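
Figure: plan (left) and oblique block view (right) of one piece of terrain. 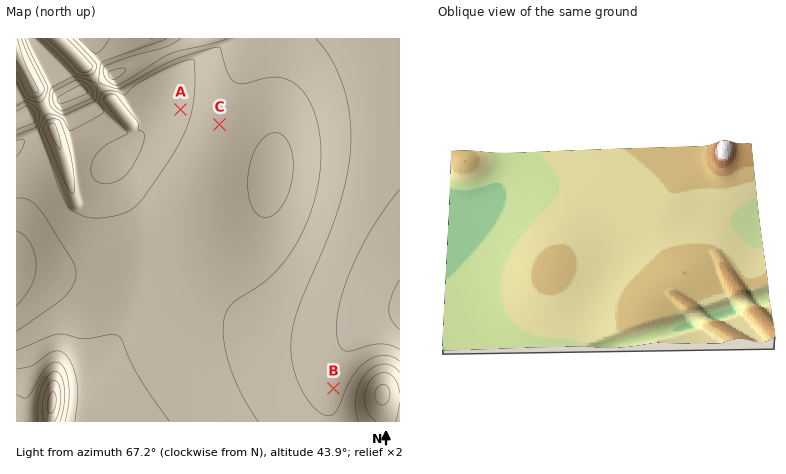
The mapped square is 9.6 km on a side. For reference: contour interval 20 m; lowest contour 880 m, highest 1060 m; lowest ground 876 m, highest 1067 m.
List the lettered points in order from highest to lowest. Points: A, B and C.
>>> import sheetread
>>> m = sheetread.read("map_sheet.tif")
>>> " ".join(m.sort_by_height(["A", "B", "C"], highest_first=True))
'A C B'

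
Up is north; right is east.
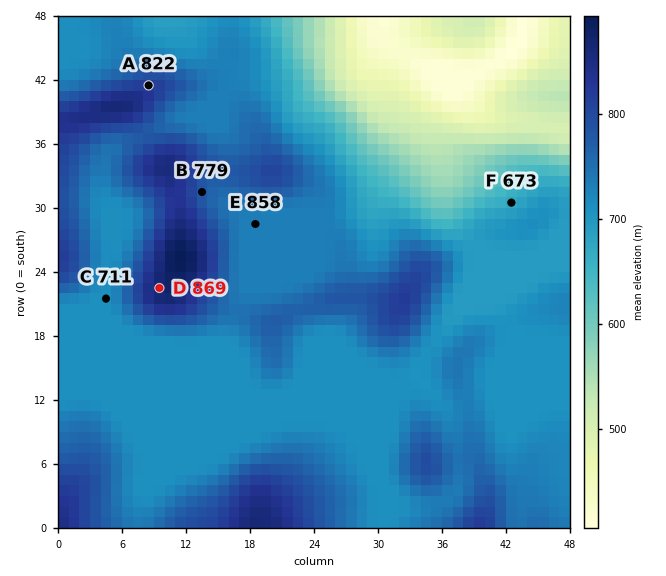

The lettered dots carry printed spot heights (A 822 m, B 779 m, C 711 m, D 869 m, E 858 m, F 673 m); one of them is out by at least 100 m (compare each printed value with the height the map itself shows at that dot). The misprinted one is E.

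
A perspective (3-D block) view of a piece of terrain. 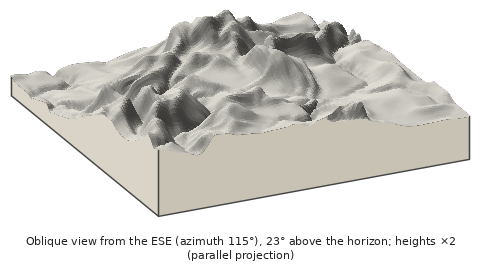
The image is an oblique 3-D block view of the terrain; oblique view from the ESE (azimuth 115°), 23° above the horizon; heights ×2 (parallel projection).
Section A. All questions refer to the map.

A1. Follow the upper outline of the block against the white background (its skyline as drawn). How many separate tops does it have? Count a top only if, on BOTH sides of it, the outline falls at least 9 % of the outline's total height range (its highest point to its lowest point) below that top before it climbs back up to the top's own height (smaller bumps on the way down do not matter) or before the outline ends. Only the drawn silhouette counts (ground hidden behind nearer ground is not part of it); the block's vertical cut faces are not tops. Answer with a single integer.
2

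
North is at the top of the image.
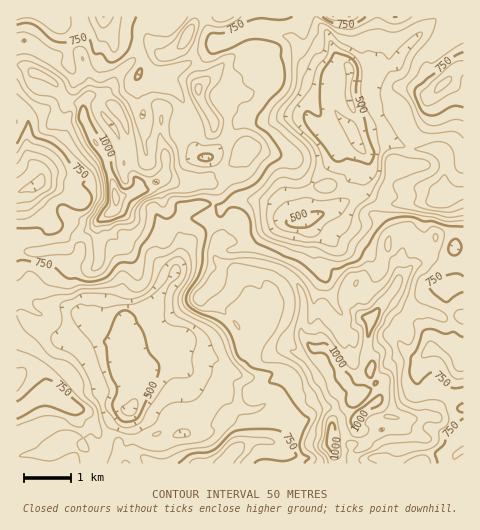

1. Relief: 430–1120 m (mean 730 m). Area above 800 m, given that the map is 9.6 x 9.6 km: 29.8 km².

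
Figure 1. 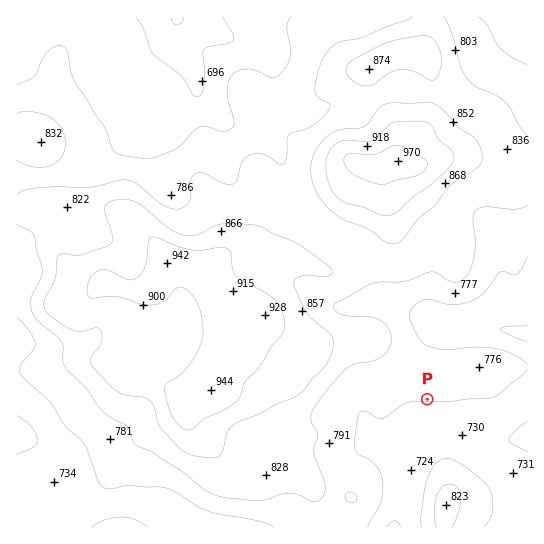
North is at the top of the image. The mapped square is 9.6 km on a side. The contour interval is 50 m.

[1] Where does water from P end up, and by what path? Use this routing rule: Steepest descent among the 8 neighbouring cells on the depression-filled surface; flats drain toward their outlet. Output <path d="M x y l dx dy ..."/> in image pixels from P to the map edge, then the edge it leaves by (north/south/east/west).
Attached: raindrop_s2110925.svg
<path d="M427 399l0 28-6 7-6 11-6 6-6 8 0 44-8 19 0 5"/>
exit: south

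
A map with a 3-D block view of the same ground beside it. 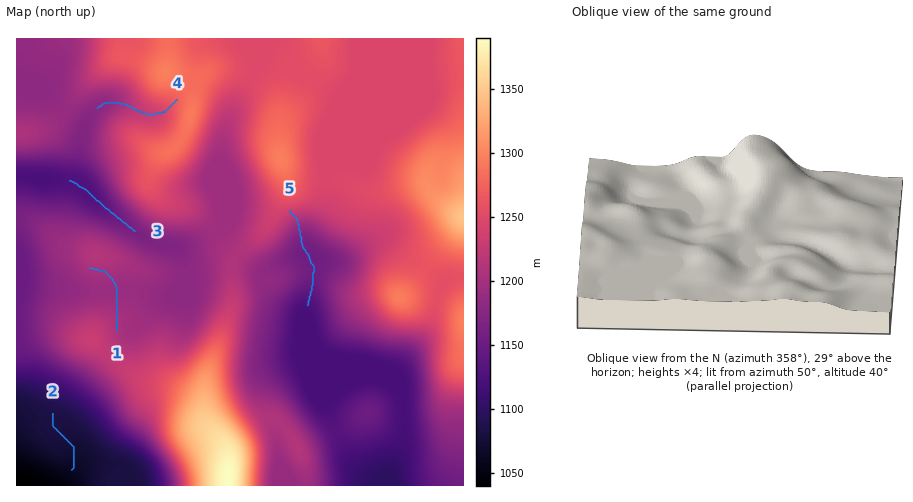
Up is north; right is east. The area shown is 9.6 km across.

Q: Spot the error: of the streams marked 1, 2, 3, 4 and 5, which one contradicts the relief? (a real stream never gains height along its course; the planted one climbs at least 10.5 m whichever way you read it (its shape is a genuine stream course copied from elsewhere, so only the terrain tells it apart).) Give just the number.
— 1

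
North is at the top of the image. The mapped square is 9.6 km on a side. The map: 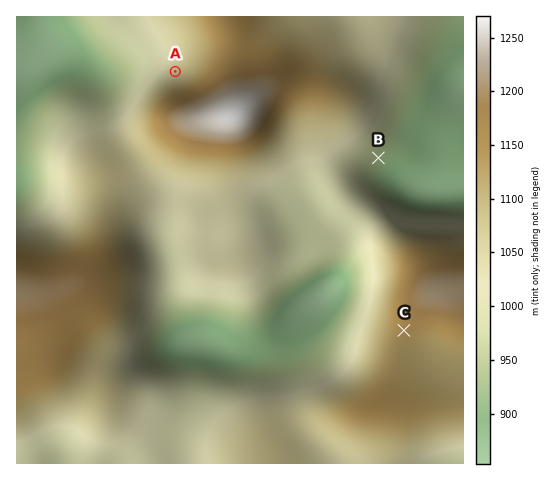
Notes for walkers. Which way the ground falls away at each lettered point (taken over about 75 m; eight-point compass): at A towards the NW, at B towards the SE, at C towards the S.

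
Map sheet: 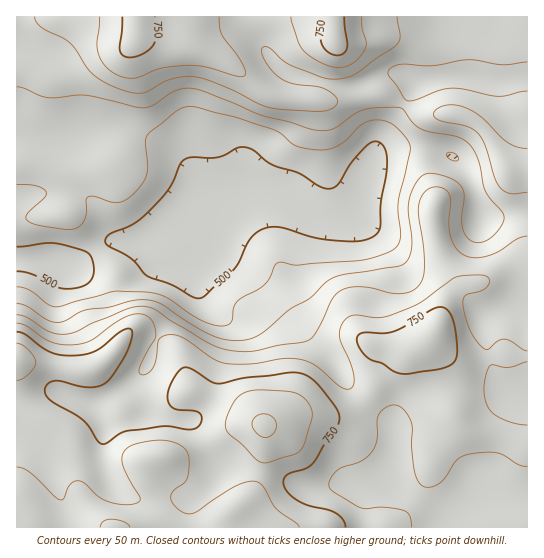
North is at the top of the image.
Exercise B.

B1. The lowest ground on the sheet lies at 480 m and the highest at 860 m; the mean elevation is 650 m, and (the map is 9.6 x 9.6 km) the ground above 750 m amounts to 17.5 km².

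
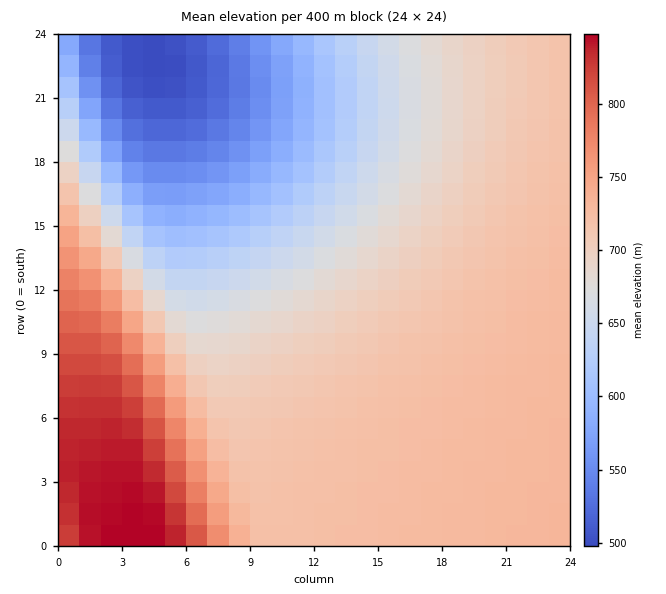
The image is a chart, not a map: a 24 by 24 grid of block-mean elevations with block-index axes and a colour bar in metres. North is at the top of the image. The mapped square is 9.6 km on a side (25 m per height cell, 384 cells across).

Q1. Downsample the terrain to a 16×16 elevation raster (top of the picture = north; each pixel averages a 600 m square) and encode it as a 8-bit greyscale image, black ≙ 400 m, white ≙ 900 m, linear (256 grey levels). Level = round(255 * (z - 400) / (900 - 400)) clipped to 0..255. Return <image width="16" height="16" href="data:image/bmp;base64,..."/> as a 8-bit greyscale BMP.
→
<image width="16" height="16" href="data:image/bmp;base64,Qk02BQAAAAAAADYEAAAoAAAAEAAAABAAAAABAAgAAAAAAAABAAATCwAAEwsAAAABAAAAAAAAAAAAAAEBAQACAgIAAwMDAAQEBAAFBQUABgYGAAcHBwAICAgACQkJAAoKCgALCwsADAwMAA0NDQAODg4ADw8PABAQEAAREREAEhISABMTEwAUFBQAFRUVABYWFgAXFxcAGBgYABkZGQAaGhoAGxsbABwcHAAdHR0AHh4eAB8fHwAgICAAISEhACIiIgAjIyMAJCQkACUlJQAmJiYAJycnACgoKAApKSkAKioqACsrKwAsLCwALS0tAC4uLgAvLy8AMDAwADExMQAyMjIAMzMzADQ0NAA1NTUANjY2ADc3NwA4ODgAOTk5ADo6OgA7OzsAPDw8AD09PQA+Pj4APz8/AEBAQABBQUEAQkJCAENDQwBEREQARUVFAEZGRgBHR0cASEhIAElJSQBKSkoAS0tLAExMTABNTU0ATk5OAE9PTwBQUFAAUVFRAFJSUgBTU1MAVFRUAFVVVQBWVlYAV1dXAFhYWABZWVkAWlpaAFtbWwBcXFwAXV1dAF5eXgBfX18AYGBgAGFhYQBiYmIAY2NjAGRkZABlZWUAZmZmAGdnZwBoaGgAaWlpAGpqagBra2sAbGxsAG1tbQBubm4Ab29vAHBwcABxcXEAcnJyAHNzcwB0dHQAdXV1AHZ2dgB3d3cAeHh4AHl5eQB6enoAe3t7AHx8fAB9fX0Afn5+AH9/fwCAgIAAgYGBAIKCggCDg4MAhISEAIWFhQCGhoYAh4eHAIiIiACJiYkAioqKAIuLiwCMjIwAjY2NAI6OjgCPj48AkJCQAJGRkQCSkpIAk5OTAJSUlACVlZUAlpaWAJeXlwCYmJgAmZmZAJqamgCbm5sAnJycAJ2dnQCenp4An5+fAKCgoAChoaEAoqKiAKOjowCkpKQApaWlAKampgCnp6cAqKioAKmpqQCqqqoAq6urAKysrACtra0Arq6uAK+vrwCwsLAAsbGxALKysgCzs7MAtLS0ALW1tQC2trYAt7e3ALi4uAC5ubkAurq6ALu7uwC8vLwAvb29AL6+vgC/v78AwMDAAMHBwQDCwsIAw8PDAMTExADFxcUAxsbGAMfHxwDIyMgAycnJAMrKygDLy8sAzMzMAM3NzQDOzs4Az8/PANDQ0ADR0dEA0tLSANPT0wDU1NQA1dXVANbW1gDX19cA2NjYANnZ2QDa2toA29vbANzc3ADd3d0A3t7eAN/f3wDg4OAA4eHhAOLi4gDj4+MA5OTkAOXl5QDm5uYA5+fnAOjo6ADp6ekA6urqAOvr6wDs7OwA7e3tAO7u7gDv7+8A8PDwAPHx8QDy8vIA8/PzAPT09AD19fUA9vb2APf39wD4+PgA+fn5APr6+gD7+/sA/Pz8AP39/QD+/v4A////ANzj5ODKr6SkpaWmp6eoqanf4+PawKijpKSlpqanqKip4OHh0bWjoqOkpKWmp6eoqd/f3MaroKCio6SlpaanqKjb3NO5op2eoKGipKWmp6eo19XGq5mYmpyfoKKkpaanqNDMtpuQkpSYm56goqSlpqfIvqOLhYmNkZWZnaCipKanvqyOenp+g4iOlJmdoKOkprKYeWtscXd/ho2UmZ2ho6Wjg2VcXmRrdH6GjpWan6Kkk25UT1FXYGt1gImRmJ2go4JbRkNGTVdjb3uFjpWbn6JxSzs5PUVRXmx4g4yUmp6hYkA1NDlCT15seIOMlJmeoVY7MzM5RFJhb3uFjpWanqE="/>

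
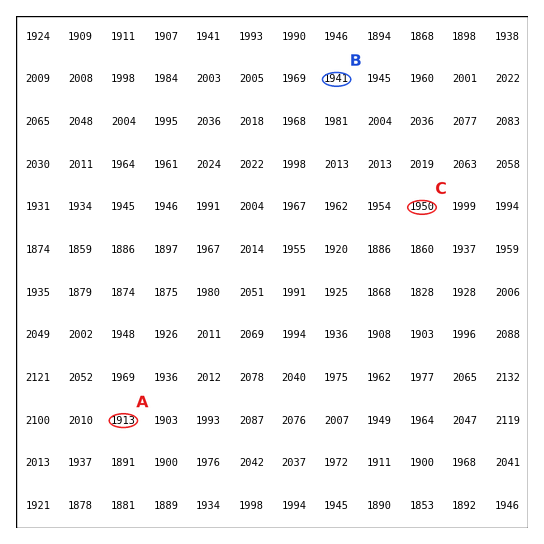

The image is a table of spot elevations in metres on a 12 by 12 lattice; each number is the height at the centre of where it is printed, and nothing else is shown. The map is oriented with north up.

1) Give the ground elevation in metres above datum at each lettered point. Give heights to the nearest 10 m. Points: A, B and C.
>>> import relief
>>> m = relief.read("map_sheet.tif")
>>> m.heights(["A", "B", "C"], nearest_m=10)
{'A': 1910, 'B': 1940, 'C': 1950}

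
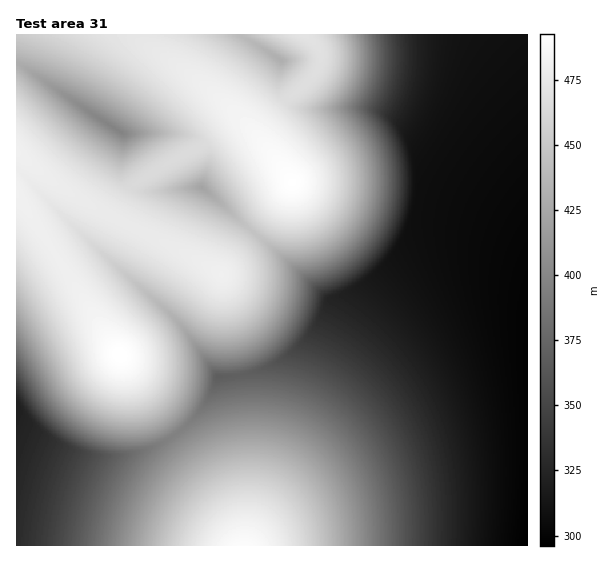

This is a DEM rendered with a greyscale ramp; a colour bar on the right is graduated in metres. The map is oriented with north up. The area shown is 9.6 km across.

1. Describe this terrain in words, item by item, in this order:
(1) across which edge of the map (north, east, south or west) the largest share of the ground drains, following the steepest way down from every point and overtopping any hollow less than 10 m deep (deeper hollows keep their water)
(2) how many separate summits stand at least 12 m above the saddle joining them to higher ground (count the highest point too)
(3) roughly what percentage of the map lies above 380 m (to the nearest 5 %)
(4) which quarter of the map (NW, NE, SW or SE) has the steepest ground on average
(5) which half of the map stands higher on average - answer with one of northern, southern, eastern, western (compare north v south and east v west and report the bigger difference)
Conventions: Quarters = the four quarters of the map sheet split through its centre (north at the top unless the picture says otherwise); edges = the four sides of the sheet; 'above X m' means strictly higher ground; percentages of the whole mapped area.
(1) Drainage is mainly to the east: more ground falls towards that edge than towards any other.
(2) Counting only tops that stand 12 m proud, the map has 3 summits.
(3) Ground above 380 m makes up about 60 % of the sheet.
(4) The south-west quarter is the steepest part of the map.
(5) Taken as a whole, the western half is higher than the eastern.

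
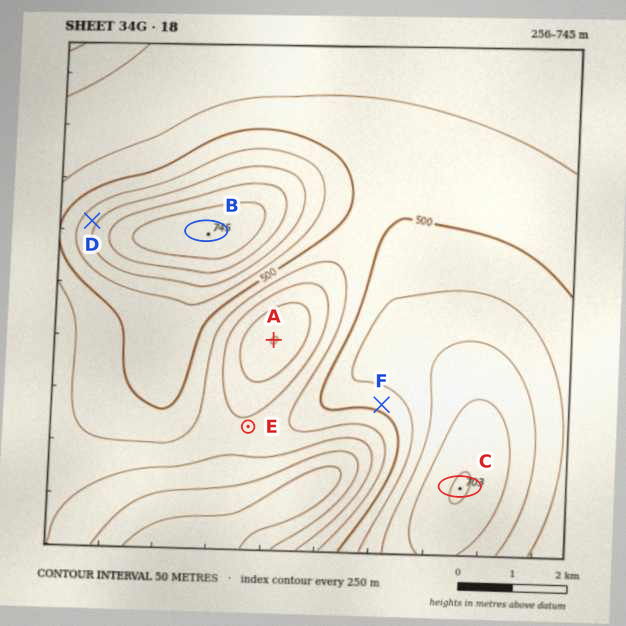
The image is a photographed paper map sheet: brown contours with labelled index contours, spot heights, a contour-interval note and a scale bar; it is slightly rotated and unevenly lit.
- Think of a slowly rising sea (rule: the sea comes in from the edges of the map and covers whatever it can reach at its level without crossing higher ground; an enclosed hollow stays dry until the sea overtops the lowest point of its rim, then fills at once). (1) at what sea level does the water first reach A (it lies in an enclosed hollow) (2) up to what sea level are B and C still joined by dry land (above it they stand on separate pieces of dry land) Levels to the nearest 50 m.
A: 400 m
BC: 500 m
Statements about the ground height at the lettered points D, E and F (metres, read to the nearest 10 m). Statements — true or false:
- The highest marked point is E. false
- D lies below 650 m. true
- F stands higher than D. false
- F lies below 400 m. false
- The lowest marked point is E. true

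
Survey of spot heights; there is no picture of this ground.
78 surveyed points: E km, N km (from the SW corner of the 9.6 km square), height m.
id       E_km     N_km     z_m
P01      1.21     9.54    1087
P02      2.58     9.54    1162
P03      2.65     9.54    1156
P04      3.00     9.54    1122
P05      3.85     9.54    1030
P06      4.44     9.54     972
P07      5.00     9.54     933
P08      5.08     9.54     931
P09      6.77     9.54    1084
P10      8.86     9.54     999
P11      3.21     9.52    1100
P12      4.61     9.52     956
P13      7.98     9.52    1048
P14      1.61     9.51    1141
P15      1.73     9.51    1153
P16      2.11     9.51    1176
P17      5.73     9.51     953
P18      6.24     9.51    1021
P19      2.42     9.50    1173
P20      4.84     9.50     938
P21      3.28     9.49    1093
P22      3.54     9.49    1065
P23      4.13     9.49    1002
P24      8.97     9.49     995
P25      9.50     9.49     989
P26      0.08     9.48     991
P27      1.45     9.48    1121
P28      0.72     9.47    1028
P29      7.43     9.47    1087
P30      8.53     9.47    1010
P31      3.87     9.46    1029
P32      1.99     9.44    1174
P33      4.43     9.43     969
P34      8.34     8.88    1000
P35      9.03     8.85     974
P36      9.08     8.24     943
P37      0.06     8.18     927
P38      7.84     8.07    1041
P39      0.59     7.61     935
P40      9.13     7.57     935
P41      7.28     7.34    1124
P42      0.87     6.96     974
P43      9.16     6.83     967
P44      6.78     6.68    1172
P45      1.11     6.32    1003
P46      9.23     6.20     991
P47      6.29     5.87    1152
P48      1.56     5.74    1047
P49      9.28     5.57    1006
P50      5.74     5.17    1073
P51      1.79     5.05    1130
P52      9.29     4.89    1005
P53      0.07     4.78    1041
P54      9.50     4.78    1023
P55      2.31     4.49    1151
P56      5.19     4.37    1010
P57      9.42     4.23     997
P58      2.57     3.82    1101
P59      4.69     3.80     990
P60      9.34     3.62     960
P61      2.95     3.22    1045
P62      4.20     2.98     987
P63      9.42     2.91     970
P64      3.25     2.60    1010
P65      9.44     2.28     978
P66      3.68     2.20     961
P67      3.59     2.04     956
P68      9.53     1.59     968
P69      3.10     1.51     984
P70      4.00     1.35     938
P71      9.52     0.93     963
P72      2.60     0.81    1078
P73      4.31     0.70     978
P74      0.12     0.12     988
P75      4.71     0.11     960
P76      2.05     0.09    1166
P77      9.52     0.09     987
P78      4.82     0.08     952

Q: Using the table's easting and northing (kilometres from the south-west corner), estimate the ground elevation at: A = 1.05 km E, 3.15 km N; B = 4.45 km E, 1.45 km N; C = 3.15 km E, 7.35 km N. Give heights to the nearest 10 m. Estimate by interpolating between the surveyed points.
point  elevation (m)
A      1100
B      950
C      1070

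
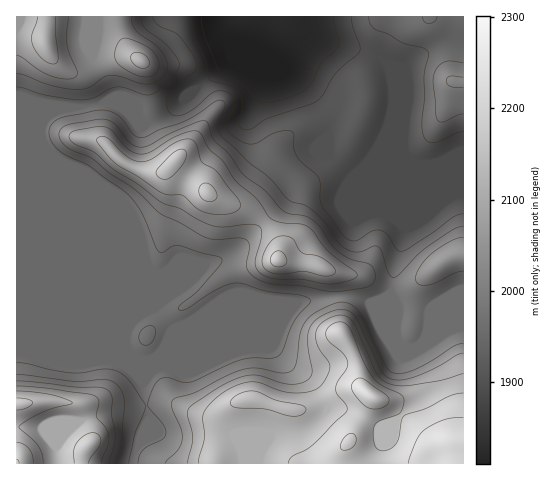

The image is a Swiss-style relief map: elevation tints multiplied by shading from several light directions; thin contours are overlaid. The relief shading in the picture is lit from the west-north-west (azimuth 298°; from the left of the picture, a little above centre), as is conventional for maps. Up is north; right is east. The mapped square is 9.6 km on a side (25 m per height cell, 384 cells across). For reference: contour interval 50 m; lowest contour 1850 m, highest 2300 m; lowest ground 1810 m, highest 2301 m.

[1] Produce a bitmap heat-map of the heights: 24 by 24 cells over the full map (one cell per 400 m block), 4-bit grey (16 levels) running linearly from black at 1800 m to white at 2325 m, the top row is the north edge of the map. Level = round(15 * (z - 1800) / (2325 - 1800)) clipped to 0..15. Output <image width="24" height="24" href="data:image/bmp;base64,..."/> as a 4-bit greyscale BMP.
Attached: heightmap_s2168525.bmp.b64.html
<image width="24" height="24" href="data:image/bmp;base64,Qk2WAQAAAAAAAHYAAAAoAAAAGAAAABgAAAABAAQAAAAAACABAAATCwAAEwsAABAAAAAAAAAAAAAAABEREQAiIiIAMzMzAERERABVVVUAZmZmAHd3dwCIiIgAmZmZAKqqqgC7u7sAzMzMAN3d3QDu7u4A////ANu8t2Z5u7u8zczN7sqruGZpq7u7zcvN3suqqGZ5q7u7vMy8zcy7qGZ4q8u7vN3LvIh3dlZmeJmJrNuZqmZVVVVVVmZoq7hmiVVVVWZVVVVovKdmZ1VVVVZVVVVnq4ZmZlVVVVVmVVVWeGZmZlVVVVVWZmd3iHZndlVVVVVVZnq6qYZXiFVVVVZmZnq6lmZFeFVVVVZniImZdEQzRlVVVWeJqph2UzMzNFVVVnmrupdlQzMzM1VVaKu7qXZVQzMzM1Vnmpq7l1VURDMzM1Z5qGeZdUREREM0VFVndlVWZCM0REM0ZlZmZVVDVSEiNEQ0ZneId3dUMhARI0Q0Z4qYialkIAABIzM0VpuYiZdTEAEREjREVZqYiHVDEREREkRVZQ=="/>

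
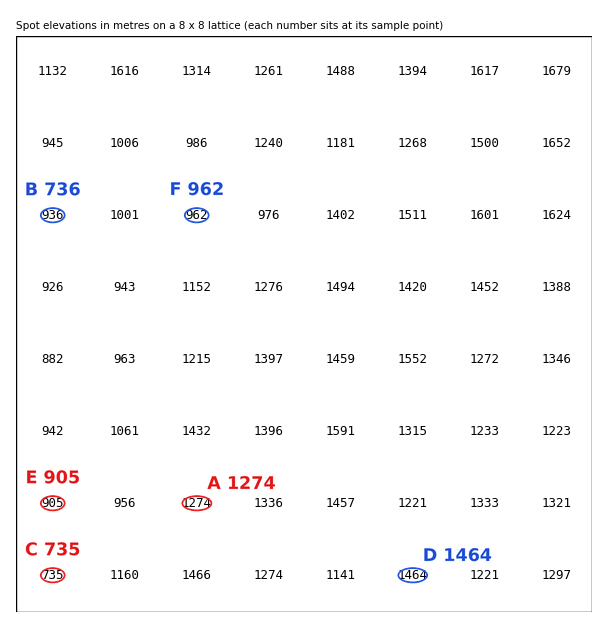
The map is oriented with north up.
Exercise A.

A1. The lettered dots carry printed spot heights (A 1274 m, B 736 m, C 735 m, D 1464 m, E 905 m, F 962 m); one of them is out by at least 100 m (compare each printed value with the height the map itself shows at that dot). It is B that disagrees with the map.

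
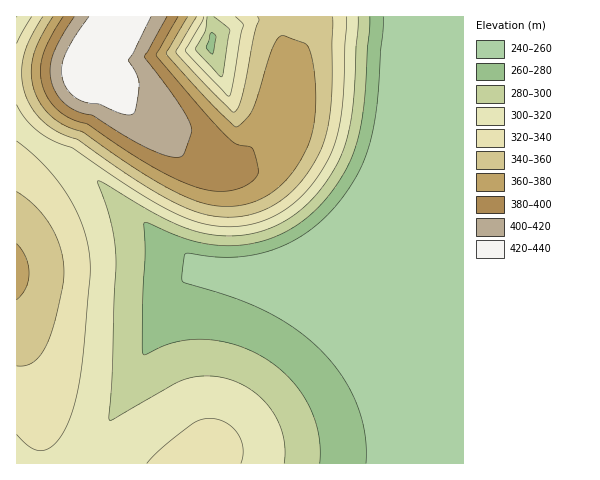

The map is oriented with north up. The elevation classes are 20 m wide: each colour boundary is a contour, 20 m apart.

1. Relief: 240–440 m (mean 305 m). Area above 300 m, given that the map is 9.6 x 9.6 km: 46.6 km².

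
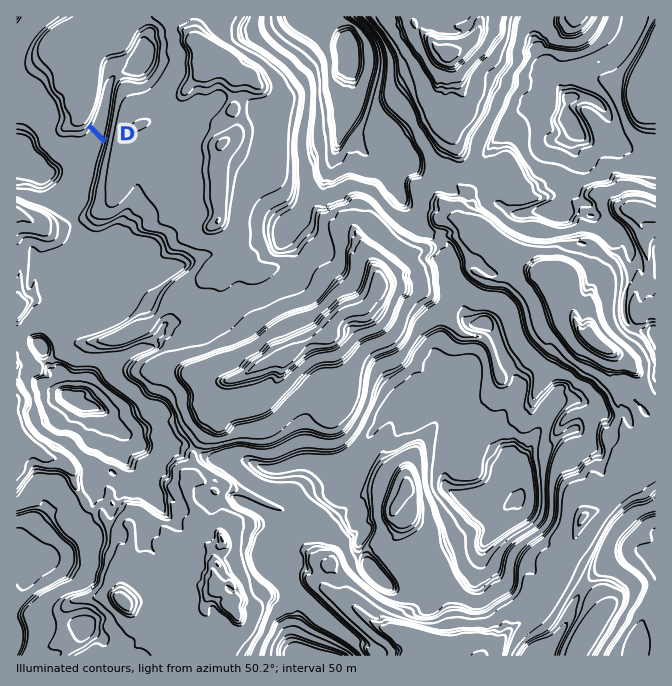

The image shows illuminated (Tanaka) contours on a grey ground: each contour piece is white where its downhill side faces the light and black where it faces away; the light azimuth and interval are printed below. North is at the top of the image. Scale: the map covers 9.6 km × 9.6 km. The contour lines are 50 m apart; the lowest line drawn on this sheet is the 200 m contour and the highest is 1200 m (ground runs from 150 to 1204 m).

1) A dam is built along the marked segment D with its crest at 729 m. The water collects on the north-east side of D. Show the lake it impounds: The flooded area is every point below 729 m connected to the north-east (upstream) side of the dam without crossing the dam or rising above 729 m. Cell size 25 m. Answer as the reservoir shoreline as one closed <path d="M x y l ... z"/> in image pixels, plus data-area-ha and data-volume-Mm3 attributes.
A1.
<path d="M152 29l-3 0-4 4-6 2-11 19-10 5-6 0-8 9-1 17-2 2 0 8-2 2 0 5-8 21 14 15 3-6 0-7 1-2 2-20 2-1 0-9 1-1 0-7 2-3 4-4 4 0 1-2 2 2 17 0 7-8 3-7 0-3 2-2 0-15-3-5-1-9z" data-area-ha="50" data-volume-Mm3="16.18"/>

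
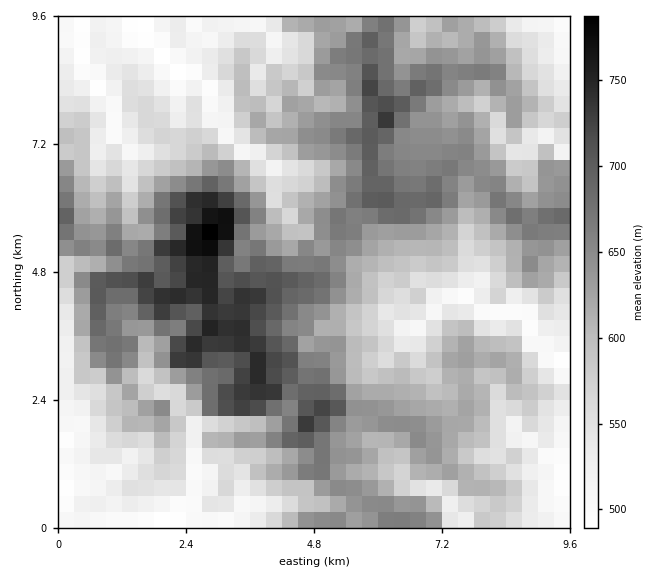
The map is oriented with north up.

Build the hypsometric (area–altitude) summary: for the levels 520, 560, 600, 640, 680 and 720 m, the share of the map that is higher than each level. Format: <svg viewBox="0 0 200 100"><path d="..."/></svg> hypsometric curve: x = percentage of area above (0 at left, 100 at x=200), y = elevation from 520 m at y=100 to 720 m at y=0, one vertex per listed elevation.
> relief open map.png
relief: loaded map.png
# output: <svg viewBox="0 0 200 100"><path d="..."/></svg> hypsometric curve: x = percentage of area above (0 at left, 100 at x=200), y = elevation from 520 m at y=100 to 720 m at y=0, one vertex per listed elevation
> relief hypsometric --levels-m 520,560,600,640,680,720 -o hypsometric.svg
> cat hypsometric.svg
<svg viewBox="0 0 200 100"><path d="M174 100l-32-20-34-20-43-20-36-20-17-20"/></svg>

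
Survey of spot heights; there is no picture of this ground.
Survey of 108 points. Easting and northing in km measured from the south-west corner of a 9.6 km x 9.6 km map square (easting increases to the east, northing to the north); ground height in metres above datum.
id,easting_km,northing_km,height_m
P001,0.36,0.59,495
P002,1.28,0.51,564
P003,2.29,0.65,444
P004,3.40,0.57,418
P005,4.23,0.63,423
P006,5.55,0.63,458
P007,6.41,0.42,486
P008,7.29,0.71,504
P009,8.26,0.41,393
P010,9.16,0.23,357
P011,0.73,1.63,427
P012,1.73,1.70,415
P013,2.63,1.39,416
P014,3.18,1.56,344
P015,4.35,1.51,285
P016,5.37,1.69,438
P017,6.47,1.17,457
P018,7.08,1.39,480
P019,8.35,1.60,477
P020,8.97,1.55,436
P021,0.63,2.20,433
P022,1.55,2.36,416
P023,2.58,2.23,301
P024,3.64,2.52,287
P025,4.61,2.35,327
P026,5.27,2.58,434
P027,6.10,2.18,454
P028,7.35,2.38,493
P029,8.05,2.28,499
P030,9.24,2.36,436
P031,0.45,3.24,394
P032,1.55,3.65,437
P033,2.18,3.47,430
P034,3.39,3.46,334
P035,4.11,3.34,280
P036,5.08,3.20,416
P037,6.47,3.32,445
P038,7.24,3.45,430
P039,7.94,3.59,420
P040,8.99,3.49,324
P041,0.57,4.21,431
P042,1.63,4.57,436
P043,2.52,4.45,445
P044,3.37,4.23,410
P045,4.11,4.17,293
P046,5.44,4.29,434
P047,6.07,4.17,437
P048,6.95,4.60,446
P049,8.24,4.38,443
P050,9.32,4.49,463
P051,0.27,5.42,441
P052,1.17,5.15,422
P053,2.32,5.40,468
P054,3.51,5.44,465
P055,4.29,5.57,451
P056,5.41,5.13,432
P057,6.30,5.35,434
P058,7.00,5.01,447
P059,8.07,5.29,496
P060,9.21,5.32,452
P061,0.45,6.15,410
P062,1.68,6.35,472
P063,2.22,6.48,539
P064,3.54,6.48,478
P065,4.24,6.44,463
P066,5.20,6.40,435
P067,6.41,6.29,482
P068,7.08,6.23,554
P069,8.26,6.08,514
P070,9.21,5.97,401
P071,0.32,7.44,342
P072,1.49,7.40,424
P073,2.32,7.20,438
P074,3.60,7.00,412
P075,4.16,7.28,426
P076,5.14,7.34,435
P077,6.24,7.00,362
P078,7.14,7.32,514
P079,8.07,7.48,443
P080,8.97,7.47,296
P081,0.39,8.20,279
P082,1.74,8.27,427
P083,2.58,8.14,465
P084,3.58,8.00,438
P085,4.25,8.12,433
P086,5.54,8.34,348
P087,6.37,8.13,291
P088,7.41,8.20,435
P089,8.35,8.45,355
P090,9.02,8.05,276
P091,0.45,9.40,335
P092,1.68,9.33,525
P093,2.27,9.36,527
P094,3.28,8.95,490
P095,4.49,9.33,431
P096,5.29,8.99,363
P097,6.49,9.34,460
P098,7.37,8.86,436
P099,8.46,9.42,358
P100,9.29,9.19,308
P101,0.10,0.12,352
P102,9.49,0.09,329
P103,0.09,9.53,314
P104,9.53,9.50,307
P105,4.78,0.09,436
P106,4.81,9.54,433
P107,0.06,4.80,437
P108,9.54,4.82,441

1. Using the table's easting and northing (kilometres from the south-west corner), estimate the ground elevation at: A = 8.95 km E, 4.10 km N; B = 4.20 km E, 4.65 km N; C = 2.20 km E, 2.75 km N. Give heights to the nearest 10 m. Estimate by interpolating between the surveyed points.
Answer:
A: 440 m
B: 340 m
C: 380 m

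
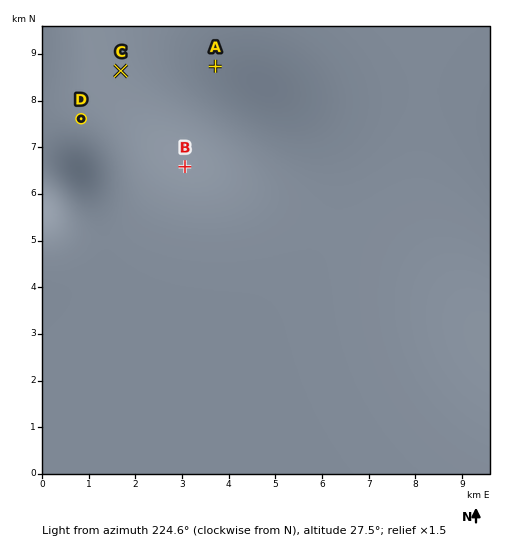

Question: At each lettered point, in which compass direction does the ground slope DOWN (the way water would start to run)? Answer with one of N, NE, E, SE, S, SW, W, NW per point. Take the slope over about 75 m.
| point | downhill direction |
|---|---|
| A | N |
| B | SW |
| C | W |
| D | NW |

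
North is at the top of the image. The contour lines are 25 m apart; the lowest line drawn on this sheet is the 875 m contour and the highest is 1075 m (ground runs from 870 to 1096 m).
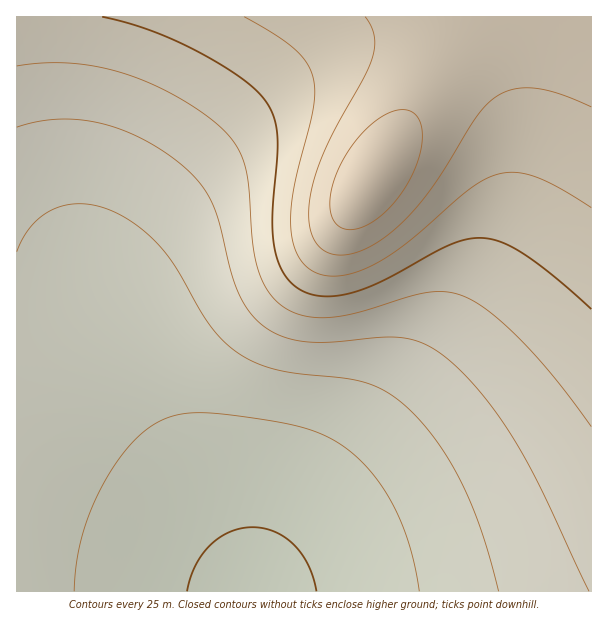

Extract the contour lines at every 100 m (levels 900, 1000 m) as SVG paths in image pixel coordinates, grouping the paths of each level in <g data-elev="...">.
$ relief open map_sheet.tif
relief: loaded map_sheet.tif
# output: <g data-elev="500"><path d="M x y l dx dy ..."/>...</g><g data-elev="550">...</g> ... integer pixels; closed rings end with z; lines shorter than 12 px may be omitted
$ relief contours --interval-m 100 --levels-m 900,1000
<g data-elev="900"><path d="M74 591l3-34 8-32 14-33 18-31 18-22 20-15 21-9 24-2 46 4 53 9 28 11 24 15 12 11 12 14 21 33 14 38 9 43"/></g><g data-elev="1000"><path d="M102 17l47 13 45 20 46 27 15 12 10 12 9 16 3 20 0 19-5 60 2 32 4 13 6 12 7 10 9 7 11 4 13 2 14 0 15-3 31-13 66-35 18-6 15-1 20 5 22 12 31 23 35 31"/></g>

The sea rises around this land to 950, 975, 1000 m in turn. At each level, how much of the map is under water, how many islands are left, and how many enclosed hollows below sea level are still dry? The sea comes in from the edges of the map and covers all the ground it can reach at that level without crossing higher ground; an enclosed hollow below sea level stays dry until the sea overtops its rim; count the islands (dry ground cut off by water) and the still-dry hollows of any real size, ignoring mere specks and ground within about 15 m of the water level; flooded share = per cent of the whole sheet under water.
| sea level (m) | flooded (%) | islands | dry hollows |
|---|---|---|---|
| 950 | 51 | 0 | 0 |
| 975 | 64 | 0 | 0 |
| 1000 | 74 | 0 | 0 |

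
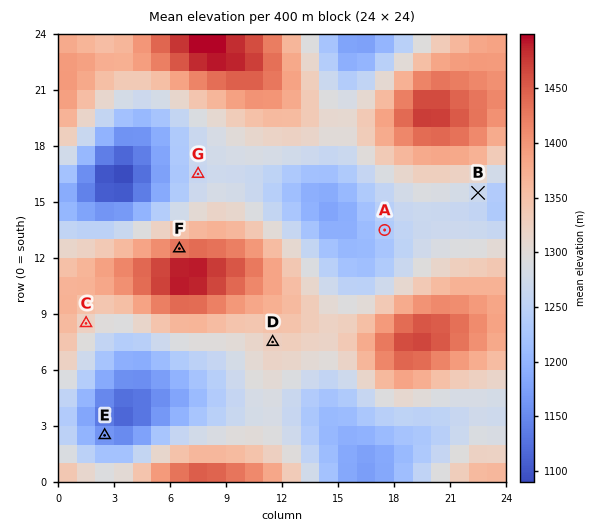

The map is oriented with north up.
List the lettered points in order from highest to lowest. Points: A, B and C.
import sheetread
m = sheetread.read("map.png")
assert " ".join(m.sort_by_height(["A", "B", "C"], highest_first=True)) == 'C B A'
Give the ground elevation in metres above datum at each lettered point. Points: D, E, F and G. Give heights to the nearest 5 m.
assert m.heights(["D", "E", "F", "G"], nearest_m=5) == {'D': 1325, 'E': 1160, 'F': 1430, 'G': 1265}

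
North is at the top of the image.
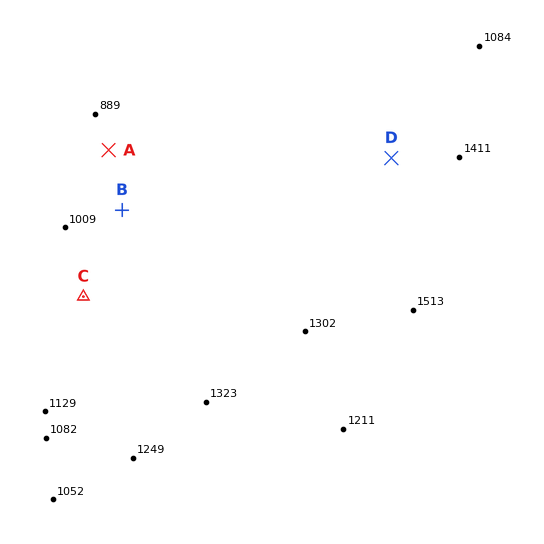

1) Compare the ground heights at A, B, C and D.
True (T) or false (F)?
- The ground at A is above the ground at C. F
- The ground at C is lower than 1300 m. T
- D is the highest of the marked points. T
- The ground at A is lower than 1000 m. F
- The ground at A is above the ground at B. F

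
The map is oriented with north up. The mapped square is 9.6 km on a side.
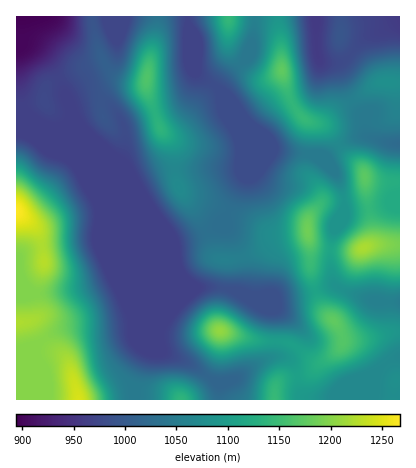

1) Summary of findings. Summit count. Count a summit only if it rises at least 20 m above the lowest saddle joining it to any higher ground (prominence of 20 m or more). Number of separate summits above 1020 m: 8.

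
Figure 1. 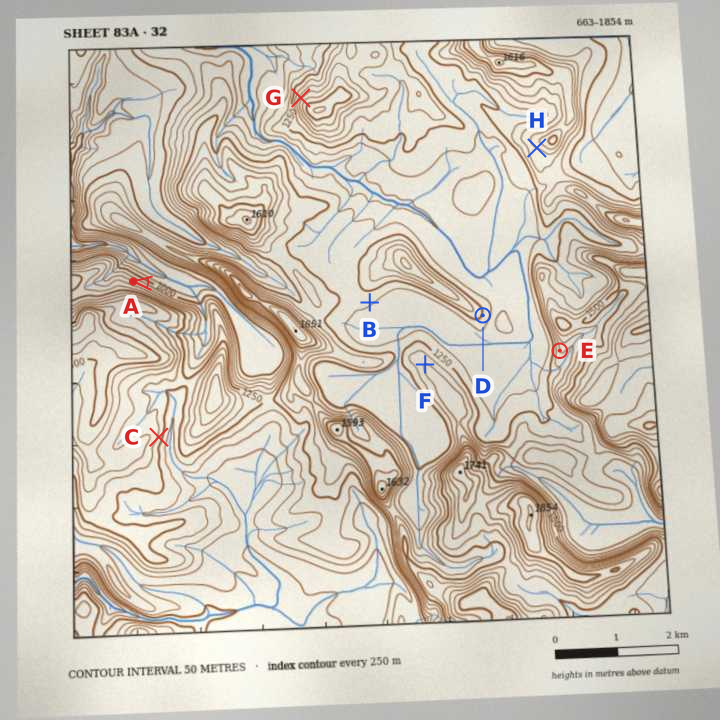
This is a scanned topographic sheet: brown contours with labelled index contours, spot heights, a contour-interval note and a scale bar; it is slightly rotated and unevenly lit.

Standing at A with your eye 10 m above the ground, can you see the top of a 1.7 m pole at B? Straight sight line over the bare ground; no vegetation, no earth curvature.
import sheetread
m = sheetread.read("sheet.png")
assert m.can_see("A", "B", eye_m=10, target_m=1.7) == False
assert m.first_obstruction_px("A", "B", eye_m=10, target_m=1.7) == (229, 290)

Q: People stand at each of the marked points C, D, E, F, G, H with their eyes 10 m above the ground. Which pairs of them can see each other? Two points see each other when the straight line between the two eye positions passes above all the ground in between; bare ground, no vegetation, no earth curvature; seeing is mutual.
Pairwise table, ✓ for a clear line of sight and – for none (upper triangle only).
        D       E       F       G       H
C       –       –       –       –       –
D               ✓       ✓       –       ✓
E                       ✓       –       –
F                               –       ✓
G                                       –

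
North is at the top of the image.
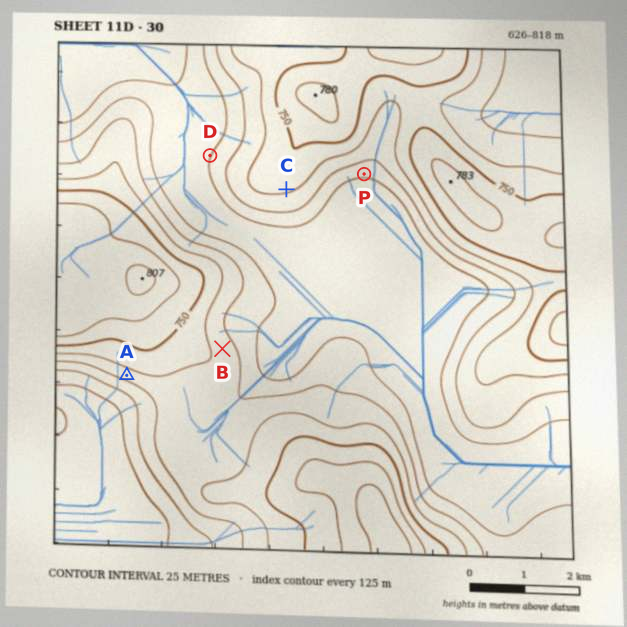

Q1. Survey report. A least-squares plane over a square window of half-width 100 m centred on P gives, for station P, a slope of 5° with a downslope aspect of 179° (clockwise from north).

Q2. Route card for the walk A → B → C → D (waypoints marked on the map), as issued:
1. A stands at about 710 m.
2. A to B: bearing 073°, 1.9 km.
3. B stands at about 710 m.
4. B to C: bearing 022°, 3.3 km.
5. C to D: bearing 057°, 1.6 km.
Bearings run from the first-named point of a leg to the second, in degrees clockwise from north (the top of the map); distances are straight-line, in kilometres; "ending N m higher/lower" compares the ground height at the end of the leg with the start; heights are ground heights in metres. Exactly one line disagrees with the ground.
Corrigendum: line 5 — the bearing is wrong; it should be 293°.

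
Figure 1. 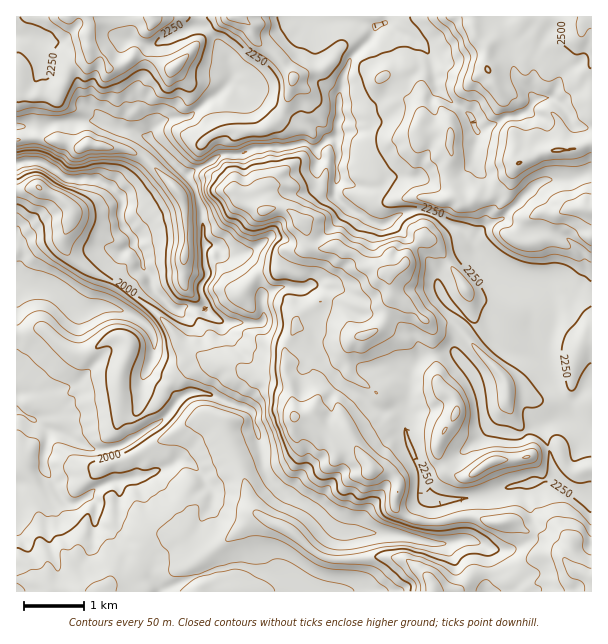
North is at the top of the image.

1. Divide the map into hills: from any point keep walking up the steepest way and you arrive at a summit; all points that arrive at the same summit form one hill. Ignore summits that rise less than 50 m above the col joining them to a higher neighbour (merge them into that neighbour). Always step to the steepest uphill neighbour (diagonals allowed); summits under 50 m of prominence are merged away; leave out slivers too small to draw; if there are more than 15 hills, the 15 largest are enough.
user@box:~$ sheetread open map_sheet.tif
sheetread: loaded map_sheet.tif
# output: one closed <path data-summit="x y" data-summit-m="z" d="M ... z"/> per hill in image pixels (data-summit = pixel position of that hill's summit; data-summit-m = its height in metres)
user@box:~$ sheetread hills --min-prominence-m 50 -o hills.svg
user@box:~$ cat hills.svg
<path data-summit="591 17" data-summit-m="2561" d="M20 283l-4 1 0 307 284 1 19-32 5-12 12-18-19-19-29-15-20-19-6-15-3-27-5-9-1-13-11-7-14-3-18-9-21-2-6 4-24 26-13 8-8-14 0-8 4-15 0-12 12-28 0-15-4-9-9-9-16-8-14-5-33 3-25-21-11-3-15 0z"/><path data-summit="387 273" data-summit-m="2462" d="M335 138l-8 1-12 11-9-6-7 0-18 4-27 0-12 6-20 0-18 12-12 4-5 6 9 13 6 21 3 35 10 1 10 8 23 0 15 10 22 2 4 6 0 6-5 9 18 2 4 13 8 15 2 10-3 20-3 6 8 5 26 28 16 10 12 12 9 4 20-2 4 5 4-16 1-30 13-13 20-4 12 2-1-21 10-13-22-24-4-12 1-12 7-8 15-10 17 0-6-12-13-14-7-2-20-12-9-3-13 0-15 6-11 7-6 0-34-19-8-8 2-45z"/><path data-summit="371 470" data-summit-m="2435" d="M143 266l-21 13-14 27 17 6 16 8 9 9 4 9 0 15-12 28 0 12-4 15 0 8 8 14 13-8 16-18 14-12 21 2 18 9 14 3 11 7 1 13 5 9 3 27 6 15 20 19 23 10 28 26 50 2 41 8 3-12-1-30-8-8-3-19-15-36 0-21-2-4-23 0-9-4-12-12-16-10-26-28-48-24-9-10-39-2-22-15-17 0-4 3-6-2-21-20-2-13z"/><path data-summit="591 578" data-summit-m="2472" d="M575 418l-20 2-14 6 7 18 6 32-12 5-8 0-4 3-17 2-28 10-38 4-15 0 1 30-3 12 5 2 14 0 19-4 14 4 6 10-2 38 106-1 0-162z"/><path data-summit="236 17" data-summit-m="2418" d="M386 16l-188 0 0 8 9 6 19 23 6 18 0 9-17 17-11 6-15 13-19 2-12 6-6 5-2 9 36 37 36-21 20 0 12-6 27 0 18-4 7 0 9 6 12-11 10-4 0-12 3-6-2-19 6-26 6-13 20-20 4-10 11-6z"/><path data-summit="39 188" data-summit-m="2154" d="M39 162l-16 0-7 2 0 118 11 4 15 0 11 3 25 21 29-3 15-28 22-13-2-8-8-12-1-9-7-7-5-9 0-24-14-13-11-4-27 0z"/><path data-summit="89 47" data-summit-m="2383" d="M125 16l-109 1 1 110 31-1 6-4 15-1 33 0 48 16 1-6-13-20-2-21 8-13 2-21 5-9-21-9z"/><path data-summit="177 191" data-summit-m="2197" d="M158 146l-5 0-20 28-19 15 8 12-1 20 5 9 7 7 1 9 8 12 0 6 8 11 2 13 24 22 7-3 21 1-4-21 8-15-3-6-3-56-6-21-6-10z"/><path data-summit="434 591" data-summit-m="2431" d="M338 530l-4 1-10 17-14 28-9 12 1 4 184-1 2-15 0-22-1-5-8-7-17-2-13 4-14 0-46-10-44 0z"/><path data-summit="507 387" data-summit-m="2349" d="M465 318l-11 15 0 17 18 22 6 12 6 36 5 8 14 5 18 1 15-8 4 1 15-7 14 0 5-3-2-12-16-19-13-30-19 0-17-4-14-11-7-11-13-5z"/><path data-summit="456 413" data-summit-m="2408" d="M453 352l-10 0-20 4-13 13-1 30-3 8 0 30 16 38 12-5 22-13 32-28-6-15-4-30-10-18z"/><path data-summit="174 68" data-summit-m="2381" d="M203 26l-14 2-27 12-14 10-3 21-7 15-2 12 2 13 14 21 6-8 7-4 24-4 15-13 11-6 17-17 0-9-6-18-16-21z"/><path data-summit="87 144" data-summit-m="2234" d="M102 121l-33 0-15 1-6 4-31 1-1 35 23 0 8 2 18 14 31 2 20 8 17-14 18-25 6-3-14-12z"/><path data-summit="491 462" data-summit-m="2426" d="M537 426l-6 1-10 7-18-1-14-5-33 29-35 19 5 19 8 5 42-2 15-4 22-8 17-2 4-3 8 0 12-5-6-32-6-15z"/><path data-summit="587 209" data-summit-m="2494" d="M591 172l-22 8-23 0-7 2-35 36 17 12 24 0 15 5 9 5 13 12 2 9-2 17-7 6-24 6 0 4 18 1 9-3 14-1z"/>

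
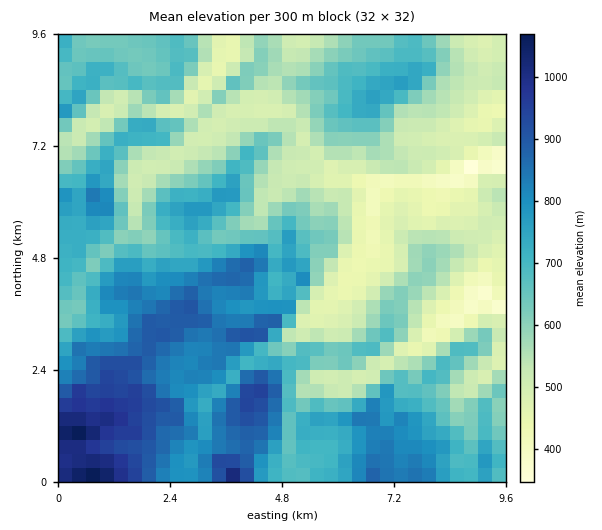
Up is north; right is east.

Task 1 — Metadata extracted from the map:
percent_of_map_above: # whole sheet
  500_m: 82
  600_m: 60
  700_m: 40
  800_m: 22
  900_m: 7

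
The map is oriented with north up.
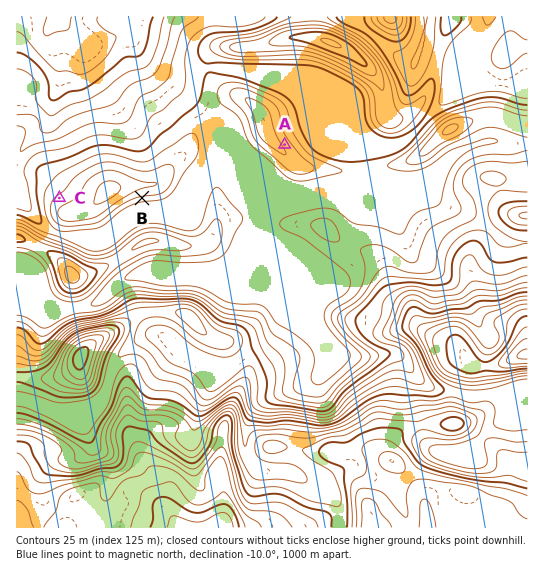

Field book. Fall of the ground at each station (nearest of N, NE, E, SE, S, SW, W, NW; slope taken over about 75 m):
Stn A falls NE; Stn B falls S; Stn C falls NW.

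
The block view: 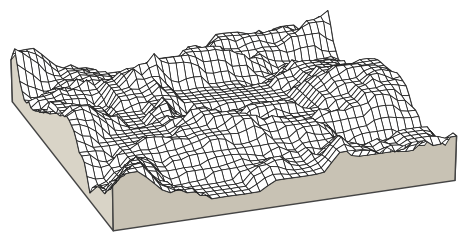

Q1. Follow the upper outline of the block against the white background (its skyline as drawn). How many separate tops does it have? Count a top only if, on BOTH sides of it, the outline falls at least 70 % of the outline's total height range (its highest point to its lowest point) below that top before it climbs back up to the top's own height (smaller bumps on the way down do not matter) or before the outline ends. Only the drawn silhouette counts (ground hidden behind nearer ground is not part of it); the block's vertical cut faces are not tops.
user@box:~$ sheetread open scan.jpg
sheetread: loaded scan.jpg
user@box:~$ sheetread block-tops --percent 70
0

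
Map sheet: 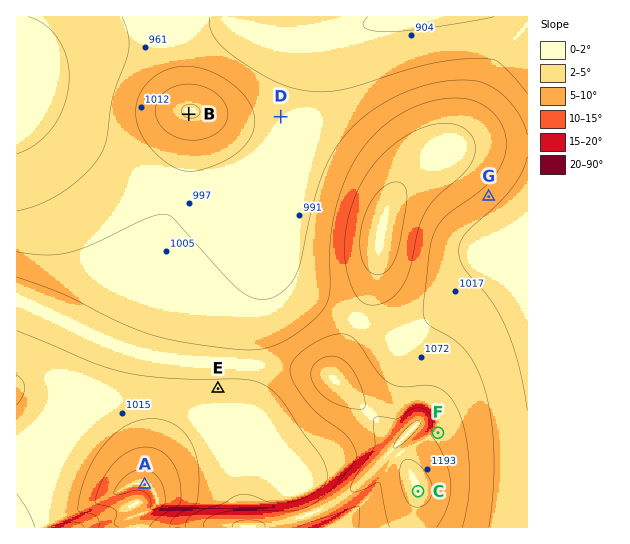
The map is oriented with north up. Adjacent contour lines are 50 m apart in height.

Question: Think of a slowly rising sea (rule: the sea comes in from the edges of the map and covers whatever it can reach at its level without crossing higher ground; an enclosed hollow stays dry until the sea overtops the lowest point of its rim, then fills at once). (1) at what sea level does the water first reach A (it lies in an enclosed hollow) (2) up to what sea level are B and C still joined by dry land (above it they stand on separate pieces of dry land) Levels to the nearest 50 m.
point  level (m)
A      950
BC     1000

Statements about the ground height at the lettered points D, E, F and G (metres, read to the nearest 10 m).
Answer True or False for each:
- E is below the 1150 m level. True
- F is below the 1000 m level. False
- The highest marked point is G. False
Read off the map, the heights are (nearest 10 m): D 980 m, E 1040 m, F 1140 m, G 1030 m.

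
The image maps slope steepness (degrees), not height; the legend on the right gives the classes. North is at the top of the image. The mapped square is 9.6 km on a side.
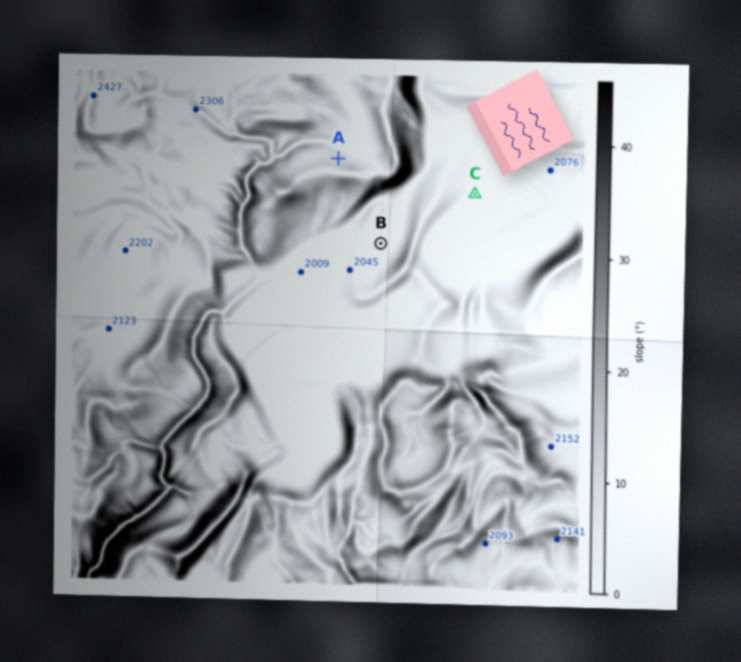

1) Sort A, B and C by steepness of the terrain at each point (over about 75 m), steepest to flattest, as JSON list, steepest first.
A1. ["A", "B", "C"]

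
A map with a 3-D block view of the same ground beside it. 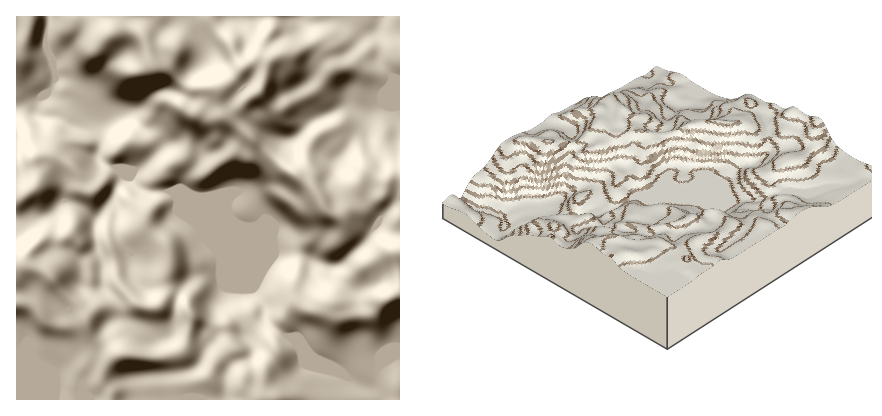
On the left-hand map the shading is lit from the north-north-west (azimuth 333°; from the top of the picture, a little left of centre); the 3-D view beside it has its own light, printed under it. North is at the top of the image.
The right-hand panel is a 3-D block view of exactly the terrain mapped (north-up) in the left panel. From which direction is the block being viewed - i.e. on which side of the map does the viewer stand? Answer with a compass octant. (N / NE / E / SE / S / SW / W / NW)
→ SW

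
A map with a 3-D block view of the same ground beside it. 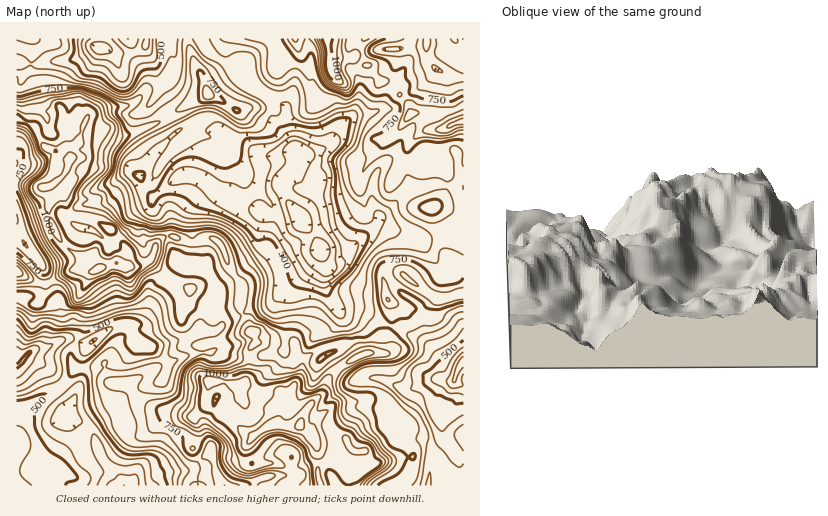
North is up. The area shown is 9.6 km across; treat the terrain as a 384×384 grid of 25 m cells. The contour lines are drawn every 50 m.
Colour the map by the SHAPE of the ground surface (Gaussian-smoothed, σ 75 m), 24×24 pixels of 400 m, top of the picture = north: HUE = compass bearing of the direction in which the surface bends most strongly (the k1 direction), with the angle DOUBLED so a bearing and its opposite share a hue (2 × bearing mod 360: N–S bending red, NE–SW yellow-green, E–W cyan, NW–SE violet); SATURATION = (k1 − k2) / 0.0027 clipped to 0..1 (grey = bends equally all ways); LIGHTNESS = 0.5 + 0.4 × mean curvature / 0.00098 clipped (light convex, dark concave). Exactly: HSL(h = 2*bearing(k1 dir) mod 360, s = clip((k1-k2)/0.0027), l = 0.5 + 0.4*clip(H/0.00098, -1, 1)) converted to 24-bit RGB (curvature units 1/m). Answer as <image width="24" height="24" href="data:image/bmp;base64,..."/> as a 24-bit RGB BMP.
<image width="24" height="24" href="data:image/bmp;base64,Qk32BgAAAAAAADYAAAAoAAAAGAAAABgAAAABABgAAAAAAMAGAAATCwAAEwsAAAAAAAAAAAAAfH1ddlNSfbN7kJDDn3CzhESNLmRhqW5+PJRZypROviWSyyZ/YfYbFDMAZKkbQR1S+/JjaV6x+b/XKZRwQZeEjslsK6+1cGaFc4SKcayshauClmJRdCJywThLWXwzNFsmgl9Qnu15CQQ915O41vOfXrTwJhRhxUkkh9tVeVqOktik0OD7WBPc1KaWM4aid0qAk6yfXpWafl6HwHF9NA45qNa7xq3fX2LCRKJ89KwxGwopNNRU+dLakyVXVCJig/erW6HPmeHcb9qXbBpMiFFIub5mLUuRlVCurY1Zb25AO1FJeS5OUIa2h7eFZlt5sIa7i13g9tX1S4zkdty7O3Mn7ZX1UX706uGpuUZLI55DskFDZDJqjbigsc24SB9sSY6J05zj4JbLOWZ1LjiExsaWaYpmWraqfr7QUi+rzVt2j9VZlDtHYsCYXXaUuMhtX9b4de70ckLYqFnHdqjBb8q4s0lWPFa5VpXGd11OtWp17XK0EjJIvNm0o6rUyXWQIkkhKRtNjNLaztD9r736vLDkJ6W65LLpA6a8/4x8KywJJTgRlF0ddlYXVZA7eXwqBwo1K2YylEJWxMBxR4vu4s6eP41EUmqw4HPhCVVJgP9VVUYYQSYV4Z4Mqno1QFId6nATD1cw/8zy5iD5NbAjo9dYKnNPcadqA5Elr4MREkgJUaYSeHEJLoUYy4CBWUcoJRcOy7lGLNw0ojatUDNm8c9uSb10MqG9IdTGdkX1Htbo1K3vzZP63cfttinRi1FfuXyU4byZRTaIYbBDv5M5FloPME0HbSY0aVSn2cuyKHgzWX8wKWOR0/jacnjcm1nGvl6qSrhjHUQjj1A6r3hJkU8wqlCVuqSOcJNjjNHor8Ppxg7t1d9qdq6hjE6nK6ZiMl9ouMeJwn9hU1+XXoLAqfQ7ESIYXHJHp3pwr1VtSSNCd4VV1FpYitvRizR+2Yplmjx0Ho4Y00/vGws0++rQgnlVfi19TOhYLGaEacaz48LfPT+DZKhO5t3IM0p+TYRpYq99UyOjyKHbYVWhzO6ZYg0xevHDZ8TdrnnuzOn/IwAz8ajfmKbi69L5la7758j2BtuNNYp4dVg4ejFxnPSVhL2CkjWgeayRVIFwHhw2QGkmxlzB3+fBu8/wm53KeTd0VZlGMgEZShU6evqAfs3dM9uA1HxCUiPV+9DXFgophbNMM5ON0vfQQVWhxmWoeGejZUhUKB0wjbg9LXhOrMR4k5ZOeTg7pUx6r4JuTw1WndaclvijQDUgxxcLs//ZMi3Fv4Tz0Mz/dHLy1O73wpbGazSJu5NpSpB6pCyfcDaIvL+HKnIsW504jlw6VjwqaJg+fqBjbTVo6P3OXkEPQuXrkPC3lFAyMlYiIxAVv8xDQV4ymJQ0bTAiYTYto5lHljhkRClGXFuEspeGzdOoHyRGslx/q5/LoM24Va2CxYDP0vS35KWREmItbbkts3qLZTuEHXVAsI9fj2pkdlBFdUtImo9sccuEhSCQdp+1QEOat291udp3kTXJLrluRqpVyIF4mDuVS+bE9qK83o6E02mpWMwrFGkqNA4w6buLGDkfc1g8e01HdJpvi6yVrGNTMW5pmWaQLChLxMOD3cahJGiOy4Sein5XboFKPqlxSVUaf9wH3sWd0IzJxqCHaSdnM3FoO8590GC2T3iBiqynjrCNVI1on21LRYWaQjVjJ2W3xsbp0neRMY9No5NJarWVfqS7YDKIERkyvP/KrGJCy5JtvGGEhnzSYTXTIVknM7svj3i7cqGUrUtCcjIrn7ltZChJVX4yLJM2E0Am0IiS0ajTQWi43yppymkRMlEasu7/jiKtk7Jq0rOgetq2kS3BOx6s9L344zDSOm4aRSMcuUwwn+CuTH6WkDjGz4mjX6RIDSgaRJosppBY7GfBKenMYqHy6cz/q0TDhnXk1NLz2u/x383omDj//FXtJ2pa0IPO+HjymOb1xvr7zLvqwBfLKz5myY+M0HWrv1wnFXlURnUiGd08fdDMbo+uR2N8M2QnX5E0UpYrlZ42qmQ5HhIh3YFVqVjLNVFqx7tWxOyna10+Ow8fyj08O5+PO6tL3AB0zP/kCBqDqtrVbdGNQHtLVW5PZGQvnYAgWHoie30fSo8zrENmTxxeYM9tjDBrdyqX2/nSrDV+fTpEJCJK0dW4ulm5HlyP6v/MlRiZeNTidqLjunrHqGSjYhxMY8eDcaZxmXyyqtazXHwkJRkOhFQlCqIKoSNCOjyd3v5xZxs7oFdPQnZiQbxKvStVBweN3/+gHHeQ/1EXJywHMkYKf6sct0XRbJCD"/>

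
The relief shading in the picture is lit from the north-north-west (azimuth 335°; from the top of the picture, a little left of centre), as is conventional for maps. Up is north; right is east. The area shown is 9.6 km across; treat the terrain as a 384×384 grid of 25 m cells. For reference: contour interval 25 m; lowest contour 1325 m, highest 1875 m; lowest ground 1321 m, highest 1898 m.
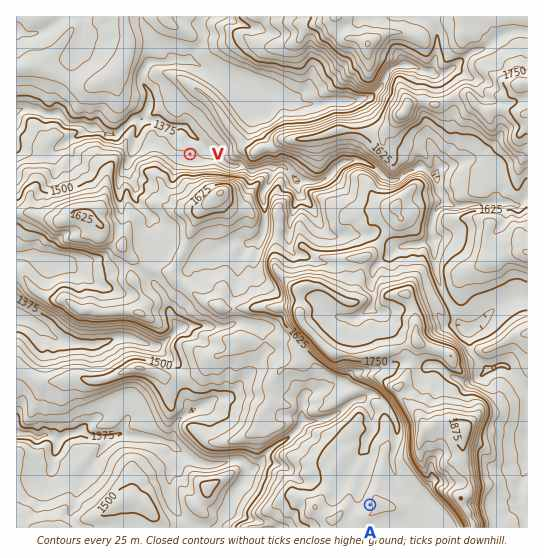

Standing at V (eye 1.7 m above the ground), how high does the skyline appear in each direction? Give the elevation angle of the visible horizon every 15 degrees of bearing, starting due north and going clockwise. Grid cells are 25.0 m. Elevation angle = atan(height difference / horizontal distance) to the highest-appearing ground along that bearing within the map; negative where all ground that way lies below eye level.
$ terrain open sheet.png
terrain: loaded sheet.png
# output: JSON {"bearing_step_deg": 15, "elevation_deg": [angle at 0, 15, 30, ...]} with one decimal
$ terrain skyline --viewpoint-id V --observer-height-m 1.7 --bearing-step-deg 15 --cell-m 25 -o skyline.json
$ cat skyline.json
{"bearing_step_deg": 15, "elevation_deg": [3.0, 3.6, 4.3, 5.1, 5.3, 5.1, 6.5, 4.0, 8.2, 16.2, 17.1, 15.4, 14.9, 14.0, 10.0, 9.9, 9.1, 6.8, 2.8, 0.3, 1.1, 1.8, 1.4, 1.2]}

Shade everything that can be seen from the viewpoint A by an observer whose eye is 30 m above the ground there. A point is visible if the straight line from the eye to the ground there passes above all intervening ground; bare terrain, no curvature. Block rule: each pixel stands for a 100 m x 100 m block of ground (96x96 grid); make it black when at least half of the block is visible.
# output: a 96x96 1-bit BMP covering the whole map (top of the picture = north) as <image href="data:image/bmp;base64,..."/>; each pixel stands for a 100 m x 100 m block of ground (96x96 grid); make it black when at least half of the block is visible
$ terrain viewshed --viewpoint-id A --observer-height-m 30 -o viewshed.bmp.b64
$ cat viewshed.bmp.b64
<image width="96" height="96" href="data:image/bmp;base64,Qk2+BAAAAAAAAD4AAAAoAAAAYAAAAGAAAAABAAEAAAAAAIAEAAATCwAAEwsAAAIAAAAAAAAA////AAAAAAAAAAAAAAAAH////AAAAAAAAAAAP///+AAAAAAAAAAAf///+AAAAAAAAAAA5/8/8AAAAAAAAAAA5///8AAAAAAAAAAA8///4AAAAAAAAAAMe///4AAAAAAAAAAIP/7/4AAAAAAAAAAAP/7/+AAAAAAAAAAD//z78AAAAAAAAAAB//378AAAAAAAAAAB//nx4AAAAAAAAAAA//nxgAAAAAAAAAAAf/nwAAAAAAAADgAAP/3wYAAAAAAAH/gAH/jwMAAAAAAAEH4AD8DwEAAAAAAAAB+AB8DwAAAAgecAAA/AA+TwAAA/8PAAAAfgAcjwAAA//HAAAAfAANjgAAAf/+AAAAfAABHgAAAf/4AMAAPwADnAAAAf/wAMAAHwACOAAAAP/4AMAAHwAAcAAAAP/8AMAAHwAA8AAAAP/+AeAAH4AH8AAAAP//A/8AH+AfgAAAAQAD///gD//+AAAADAAAf8P8B//wAAAACAAAAAH+Af/+AAAAAAAAAAH+AP//gAAAAAAAAAB/AP//wAAAAAAAAAAPgfwAAAAAAAAAAAAfgPgAAAAAAAAAAAAHiPAAAAAAAAAAAAAAAfAAAAAAAAAABAAAA8AAAAAAAAD//gAAD8AAAAAAAAP//gAj/AAAAAAAAAP//gD//AAAAAAAADAADgPwdAAAAAAAAAAADgYAAAAAAAAAAQAADngAAAAAAAAAAAAAHnAAAAAAAAAAAAAAfuAAAAAAAAAAAAAAPmAAAAAAAAAAAAAAPkAAAAAAAAAAAAAAPAAAAAAAAAAAAAAAeAAAAAAAAAAAAAAB+AAAAAAAAAAAAAAD8AAAAAAAAAAAAAD54AAAAAAAAAAAAAf84AgAAAAAAAAAAAH8wAgAAAAAAAAAABA8wAwAAAAAAAAAANz+QAQAAAAAAAAAD4/+QAYAAAAAAAAADwP8AA8AAAAAAAAAAAA+AAPAAAAAAAAAAAAMAAHgAAAAAAAAAAAMAADwAAAAAAAAAAAEAABwAAAAAAAAAAAEAAAQAAAAAAAAAAAEAAAAAAAAAAAAAAAAAAAAAAAAAAAAAAAAAAAAAAAAAAAAAAAAAAAAAAAAAAAAAAAAAAAAAAAAAAAAAAAAAAAAAAAAAAAAAAAAAAAAAAAAAAAAAAAAAAAAAAAAAAAAAAAAAAAAAAAAAAAAAAAAAAAAAAAAAAAAAAAAAAAAAAAAAAAAAAAAAAAAAAAAAAAAAAAAAAAAAAAAAAAAAAAAAAAAAAAAAAAAAAAAAAAAAAAAAAAAAAAAAAAAAAAAAAAAAAAAAAAAAAAAAAAAAAAAAAAAAAAAAAAAAAAAAAAAAAAAAAAAAAAAAAAAAAAAAAAAAAAAAAAAAAAAAAAAAAAAAAAAAAAAAAAAAAAAAAAAAAAAAAAAAAAAAAAAAAAAAAAAAAAAAAAAAAAAAAAAAAAAAAAAAAAAAAAAAAAAAAAAAAAAAAAAAAAAAAAAAAAAAAAAAAAAAAAAAAAAAAAAAAAAAAAAAAAAAAAAAAAAAAAAAAAAAAAAAAAAAAAAAAAAAAAAA="/>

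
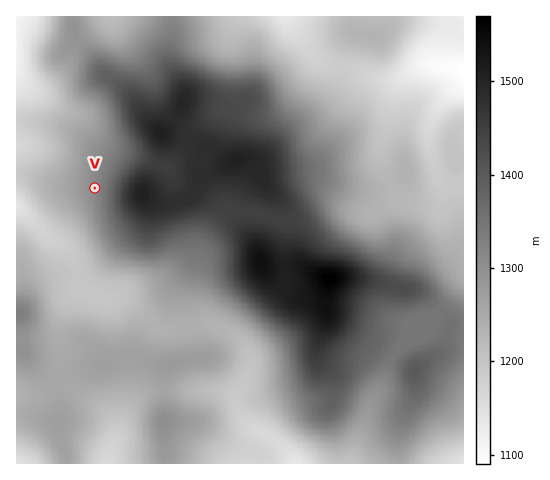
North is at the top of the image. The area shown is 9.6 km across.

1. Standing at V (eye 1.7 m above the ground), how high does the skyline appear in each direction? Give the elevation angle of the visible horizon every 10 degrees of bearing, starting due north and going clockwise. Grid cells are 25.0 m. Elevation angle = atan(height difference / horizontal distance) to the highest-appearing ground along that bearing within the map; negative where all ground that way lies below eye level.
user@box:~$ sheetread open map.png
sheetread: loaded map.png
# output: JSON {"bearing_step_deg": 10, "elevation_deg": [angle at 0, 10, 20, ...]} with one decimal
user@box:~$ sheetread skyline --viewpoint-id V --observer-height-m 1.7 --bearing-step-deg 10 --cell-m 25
{"bearing_step_deg": 10, "elevation_deg": [1.3, 2.0, 3.3, 4.7, 5.7, 6.3, 6.5, 8.7, 10.6, 11.9, 12.2, 11.5, 10.0, 8.0, 5.9, 4.0, 2.2, 0.6, -0.7, -0.5, -0.5, 0.3, -1.5, -2.2, -3.5, -5.0, -4.7, -4.4, -4.1, -4.4, -4.4, -3.5, -3.5, -3.1, -1.4, -0.5]}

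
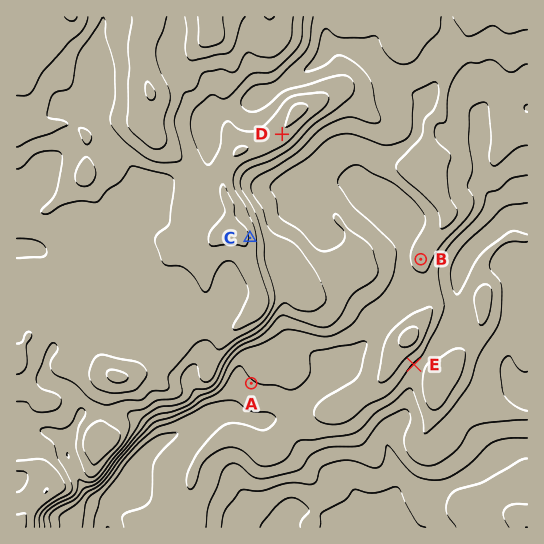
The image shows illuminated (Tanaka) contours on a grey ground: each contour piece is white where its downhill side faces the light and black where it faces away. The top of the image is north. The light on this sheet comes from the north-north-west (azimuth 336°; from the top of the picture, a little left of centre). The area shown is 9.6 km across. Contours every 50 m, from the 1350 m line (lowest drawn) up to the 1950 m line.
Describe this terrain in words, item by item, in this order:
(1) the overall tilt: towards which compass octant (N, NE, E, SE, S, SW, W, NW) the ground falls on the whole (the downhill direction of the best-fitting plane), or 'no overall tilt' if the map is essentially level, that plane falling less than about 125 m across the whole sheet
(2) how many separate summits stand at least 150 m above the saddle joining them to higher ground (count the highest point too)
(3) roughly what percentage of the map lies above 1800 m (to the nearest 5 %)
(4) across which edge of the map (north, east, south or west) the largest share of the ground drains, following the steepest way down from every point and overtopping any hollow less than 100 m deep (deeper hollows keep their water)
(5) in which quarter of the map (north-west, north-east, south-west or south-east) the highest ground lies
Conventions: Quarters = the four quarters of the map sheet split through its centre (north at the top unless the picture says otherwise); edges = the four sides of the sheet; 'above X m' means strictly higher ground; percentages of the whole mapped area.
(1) The general tilt is down to the south-east (the land rises towards the north-west).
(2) Counting only tops that stand 150 m proud, the map has 1 summit.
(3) Ground above 1800 m makes up about 20 % of the sheet.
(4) Most of the ground drains across the southern edge.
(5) Look to the north-west quarter for the highest ground.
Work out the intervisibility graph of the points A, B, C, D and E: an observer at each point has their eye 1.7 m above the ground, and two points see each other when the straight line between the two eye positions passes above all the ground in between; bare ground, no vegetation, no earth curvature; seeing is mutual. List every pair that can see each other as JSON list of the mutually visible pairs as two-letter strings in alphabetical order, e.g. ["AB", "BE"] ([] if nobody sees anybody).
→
["BC", "BD", "CD"]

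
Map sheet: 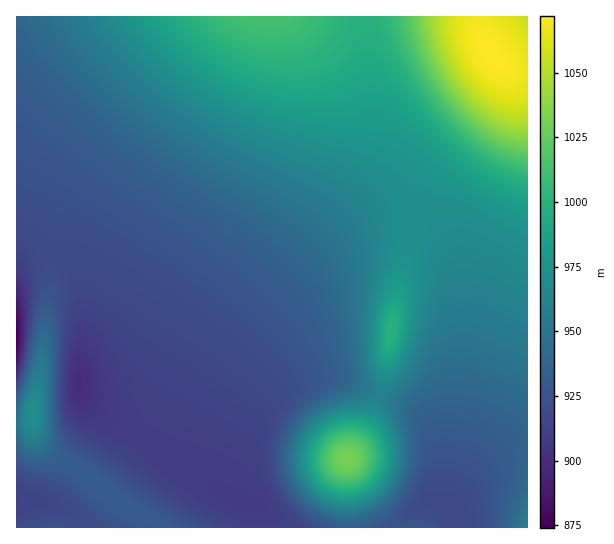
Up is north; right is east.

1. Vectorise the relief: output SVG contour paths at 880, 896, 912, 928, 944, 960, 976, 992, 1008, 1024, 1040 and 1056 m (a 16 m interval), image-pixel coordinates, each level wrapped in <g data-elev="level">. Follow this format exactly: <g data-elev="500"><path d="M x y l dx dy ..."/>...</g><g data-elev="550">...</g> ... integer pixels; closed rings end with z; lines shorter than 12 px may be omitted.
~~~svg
<g data-elev="880"><path d="M17 316l1 18-1 20"/></g><g data-elev="896"><path d="M17 291l4 14 2 18-2 26-4 22"/></g><g data-elev="912"><path d="M254 527l-23-6-22-11-29-19-57-42-16-9-26-10-10-7-4-7-2-9-1-26 5-43 4-14 4-6 4-2 4 0 12 10 16 21 29 46 15 15 16 10 54 24 30 17 14 32 19 31 0 4-4 1"/><path d="M17 261l5 6 5 10 2 24-4 48-8 33"/></g><g data-elev="928"><path d="M177 527l-103-74-9-10-6-15-2-18 1-65-1-22-3-13-5-8-6 1-5 10-13 56-8 25"/><path d="M377 527l17-16 14-20 8-16 10-30 5-4 12-1 16 2 15 5 11 6 8 9 4 10 1 13-5 42"/><path d="M17 458l6 7 7 3 24 4 9 3 44 36 28 16"/><path d="M17 114l78 58 136 95 36 31 27 30 19 29 9 18 1 6-4 6-22 22-11 17-7 21 1 23 6 17 10 16 15 14 20 10"/></g><g data-elev="944"><path d="M527 486l-15 41"/><path d="M17 435l6 13 10 5 5 0 5-2 6-8 2-13-1-68-1-16-4-9-3 1-4 6-21 65"/><path d="M37 17l18 25 21 25 22 24 25 23 27 22 29 21 114 73 23 20 15 21 7 15 6 19 12 76-2 4-4 4-27 13-13 10-11 12-7 14-4 17 3 19 8 17 12 14 19 10 11 2 10 1 19-5 18-12 12-18 7-20 1-17-4-32 1-8 20-22 14-11 15-4 17 2 28 10 28 14"/></g><g data-elev="960"><path d="M341 509l17-1 16-7 13-13 9-17 3-17-2-17-8-23-8-16-3-2-37 10-18 7-14 13-10 17-2 11 0 12 3 11 5 9 6 8 10 7 9 5z"/><path d="M29 437l5 1 4-2 5-11 0-30-1-10-3-5-4 2-4 6-8 23 0 16z"/><path d="M89 17l18 25 20 23 23 22 27 21 25 18 28 16 96 47 17 12 11 12 9 15 5 18 1 21-4 55 1 28 4 23 9 19 4 0 10-5 9-10 10-18 22-48 8-11 8-6 12-3 15 2 17 7 33 17"/></g><g data-elev="976"><path d="M340 501l15-1 14-5 12-11 7-14 3-16-3-17-9-16-10-7-8-2-11 1-20 6-15 11-9 16-2 17 2 10 4 8 5 6 8 7z"/><path d="M384 370l3 1 4-2 8-8 6-15 5-20 3-21-1-19-4-13-6-5-7 3-8 11-6 16-4 17-3 19 1 17 3 12z"/><path d="M129 17l20 25 24 23 26 21 30 17 29 14 31 11 30 7 52 10 19 6 103 58 34 16"/></g><g data-elev="992"><path d="M339 493l14 0 11-4 10-9 6-11 3-14-3-14-7-11-10-6-14-2-15 4-12 9-8 13-2 14 5 14 9 11z"/><path d="M387 351l3 1 4-4 5-15 1-18-2-6-3-3-2 0-4 5-6 15 0 16 2 7z"/><path d="M167 17l22 23 25 19 28 15 28 10 24 4 23 0 20-5 29-14 7 0 6 2 14 11 43 49 27 26 34 22 16 8 14 4"/></g><g data-elev="1008"><path d="M344 485l10-1 9-5 7-8 3-9 0-11-3-9-7-7-8-3-10 0-11 4-8 8-5 10 0 11 5 10 8 7z"/><path d="M215 17l15 10 15 7 16 5 14 2 14-2 12-5 8-7 6-10"/><path d="M394 17l6 22 11 26 15 26 20 26 20 20 20 16 21 11 20 6"/></g><g data-elev="1024"><path d="M343 473l6 0 5-2 5-4 2-5 0-11-3-4-5-3-7 0-5 2-7 8-1 5 1 6 4 5z"/><path d="M412 17l5 22 9 23 12 23 16 21 17 18 19 14 19 10 18 4"/></g><g data-elev="1040"><path d="M428 17l3 20 7 20 11 21 13 19 16 16 17 12 16 7 16 2"/></g><g data-elev="1056"><path d="M445 17l1 16 5 18 9 19 12 16 14 13 15 9 14 4 12-2"/></g>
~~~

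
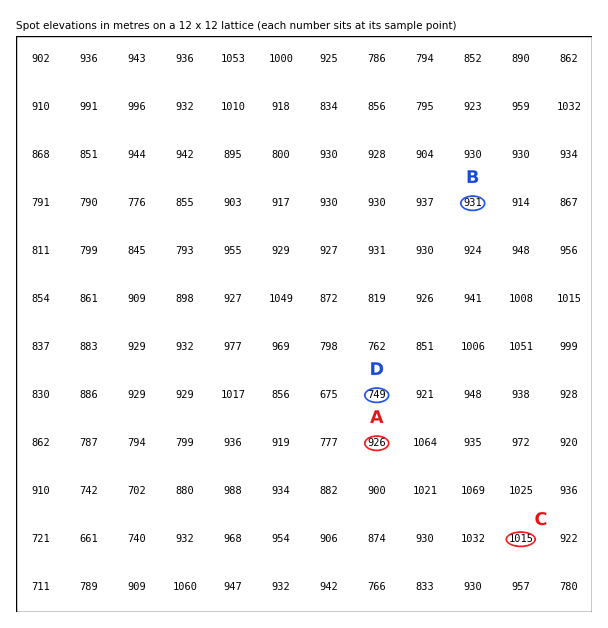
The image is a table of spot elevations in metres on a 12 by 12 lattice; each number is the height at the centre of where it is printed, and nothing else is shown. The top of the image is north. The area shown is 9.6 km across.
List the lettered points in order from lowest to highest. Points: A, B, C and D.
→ D A B C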